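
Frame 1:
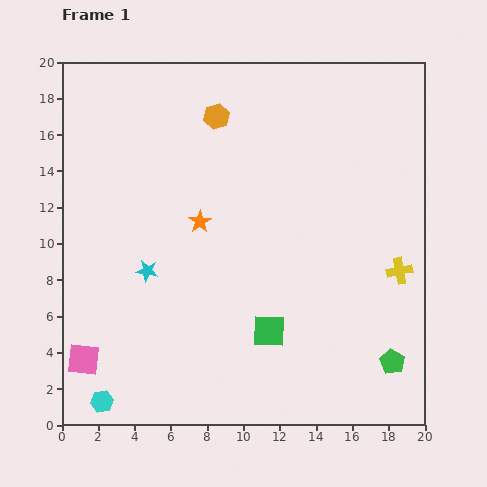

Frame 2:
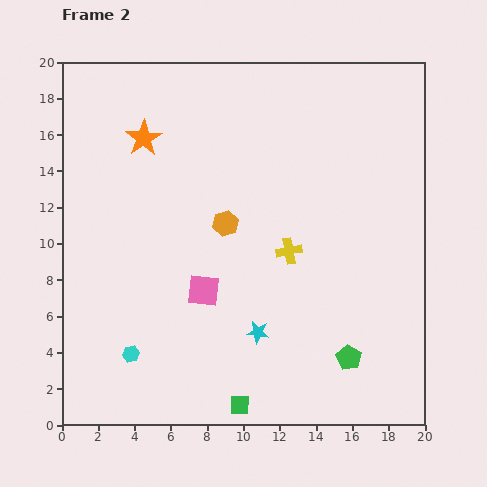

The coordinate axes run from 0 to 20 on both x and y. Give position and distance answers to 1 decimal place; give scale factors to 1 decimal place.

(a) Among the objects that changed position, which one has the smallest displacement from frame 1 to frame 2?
the green pentagon

(moved 2.4)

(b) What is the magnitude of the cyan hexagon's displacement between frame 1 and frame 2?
3.1

The cyan hexagon moved from (2.2, 1.3) to (3.8, 3.9), a distance of √(1.6² + 2.6²) ≈ 3.1.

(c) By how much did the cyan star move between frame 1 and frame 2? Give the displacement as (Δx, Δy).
(6.1, -3.4)

The cyan star was at (4.7, 8.5) in frame 1 and (10.8, 5.1) in frame 2.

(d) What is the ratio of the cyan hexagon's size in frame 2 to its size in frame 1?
0.7×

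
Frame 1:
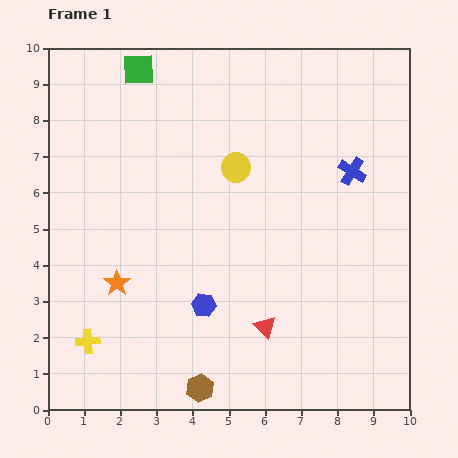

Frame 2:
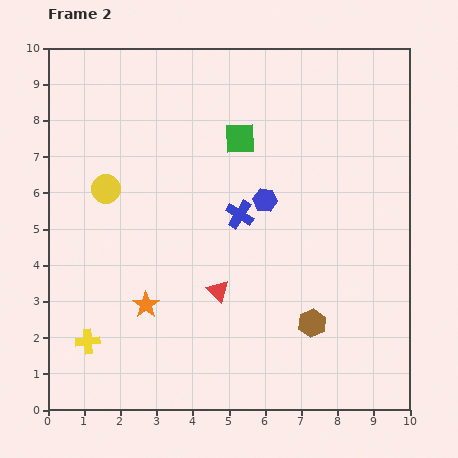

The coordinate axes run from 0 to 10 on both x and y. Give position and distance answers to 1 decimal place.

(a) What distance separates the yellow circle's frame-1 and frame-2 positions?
3.6

The yellow circle moved from (5.2, 6.7) to (1.6, 6.1), a distance of √(3.6² + 0.6²) ≈ 3.6.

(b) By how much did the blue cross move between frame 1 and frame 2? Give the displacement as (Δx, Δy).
(-3.1, -1.2)

The blue cross was at (8.4, 6.6) in frame 1 and (5.3, 5.4) in frame 2.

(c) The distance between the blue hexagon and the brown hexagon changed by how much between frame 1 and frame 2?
+1.3

Distance in frame 1: 2.3. Distance in frame 2: 3.6.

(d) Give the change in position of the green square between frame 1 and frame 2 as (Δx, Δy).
(2.8, -1.9)

The green square was at (2.5, 9.4) in frame 1 and (5.3, 7.5) in frame 2.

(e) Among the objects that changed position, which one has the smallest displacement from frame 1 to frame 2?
the orange star

(moved 1.0)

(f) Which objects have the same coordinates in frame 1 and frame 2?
the yellow cross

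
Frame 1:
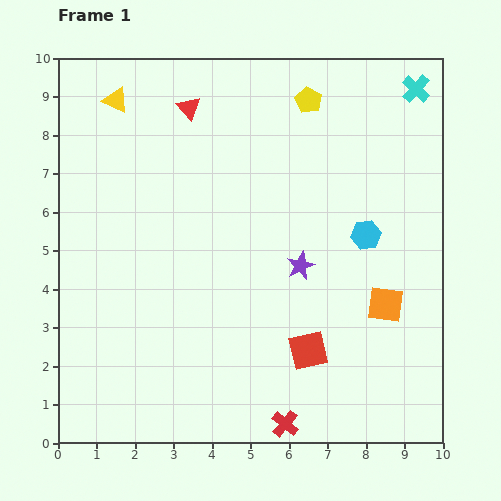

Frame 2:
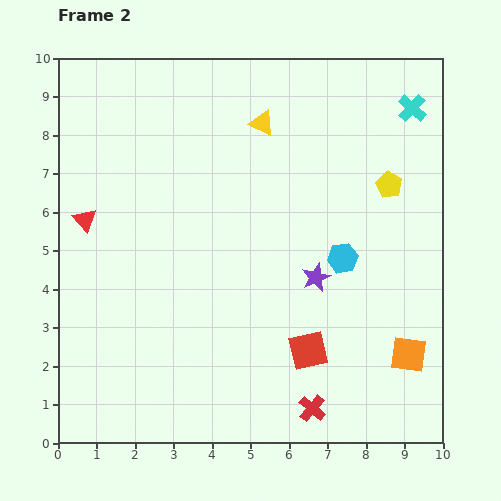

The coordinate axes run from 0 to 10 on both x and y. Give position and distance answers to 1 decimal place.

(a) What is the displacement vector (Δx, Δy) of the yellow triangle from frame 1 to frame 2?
(3.8, -0.6)

The yellow triangle was at (1.5, 8.9) in frame 1 and (5.3, 8.3) in frame 2.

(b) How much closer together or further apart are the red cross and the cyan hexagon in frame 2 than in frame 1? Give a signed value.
-1.3

Distance in frame 1: 5.3. Distance in frame 2: 4.0.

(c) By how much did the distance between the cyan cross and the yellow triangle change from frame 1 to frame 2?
-3.9

Distance in frame 1: 7.8. Distance in frame 2: 3.9.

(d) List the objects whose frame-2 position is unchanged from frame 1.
the red square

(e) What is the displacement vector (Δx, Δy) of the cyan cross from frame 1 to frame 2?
(-0.1, -0.5)

The cyan cross was at (9.3, 9.2) in frame 1 and (9.2, 8.7) in frame 2.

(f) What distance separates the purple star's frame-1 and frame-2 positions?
0.5

The purple star moved from (6.3, 4.6) to (6.7, 4.3), a distance of √(0.4² + 0.3²) ≈ 0.5.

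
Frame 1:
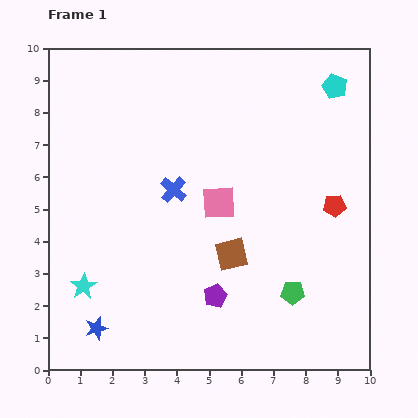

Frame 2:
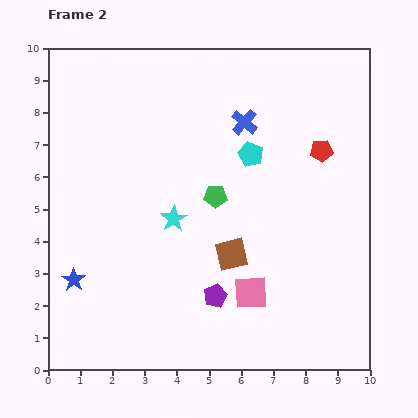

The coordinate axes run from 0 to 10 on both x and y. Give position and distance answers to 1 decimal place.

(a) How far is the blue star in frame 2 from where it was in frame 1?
1.7

The blue star moved from (1.5, 1.3) to (0.8, 2.8), a distance of √(0.7² + 1.5²) ≈ 1.7.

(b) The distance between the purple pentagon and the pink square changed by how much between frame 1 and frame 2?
-1.8

Distance in frame 1: 2.9. Distance in frame 2: 1.1.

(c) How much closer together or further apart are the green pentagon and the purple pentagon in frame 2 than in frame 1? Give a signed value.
+0.7

Distance in frame 1: 2.4. Distance in frame 2: 3.1.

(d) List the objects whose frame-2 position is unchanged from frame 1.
the purple pentagon, the brown square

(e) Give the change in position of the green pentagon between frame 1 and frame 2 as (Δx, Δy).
(-2.4, 3.0)

The green pentagon was at (7.6, 2.4) in frame 1 and (5.2, 5.4) in frame 2.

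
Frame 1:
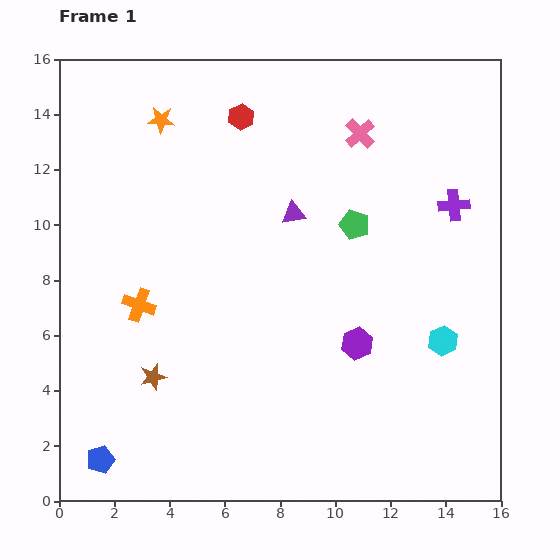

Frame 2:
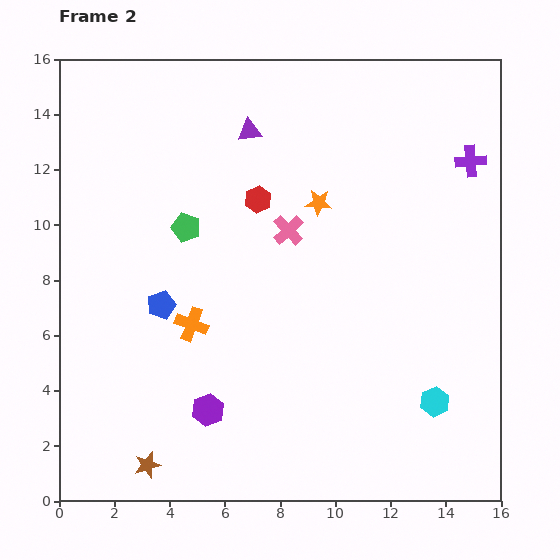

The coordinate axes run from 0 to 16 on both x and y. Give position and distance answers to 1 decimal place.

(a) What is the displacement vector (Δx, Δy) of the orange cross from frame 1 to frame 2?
(1.9, -0.7)

The orange cross was at (2.9, 7.1) in frame 1 and (4.8, 6.4) in frame 2.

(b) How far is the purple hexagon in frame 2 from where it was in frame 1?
5.9

The purple hexagon moved from (10.8, 5.7) to (5.4, 3.3), a distance of √(5.4² + 2.4²) ≈ 5.9.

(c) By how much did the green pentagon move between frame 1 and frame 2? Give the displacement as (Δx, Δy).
(-6.1, -0.1)

The green pentagon was at (10.7, 10.0) in frame 1 and (4.6, 9.9) in frame 2.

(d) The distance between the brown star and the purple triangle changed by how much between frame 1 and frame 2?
+4.9

Distance in frame 1: 7.8. Distance in frame 2: 12.7.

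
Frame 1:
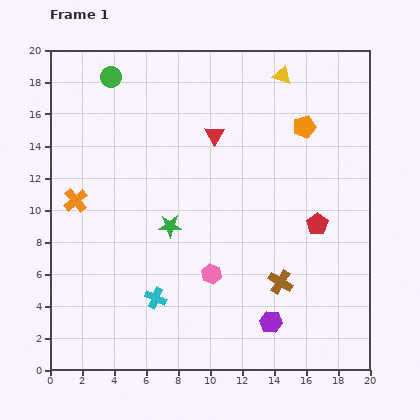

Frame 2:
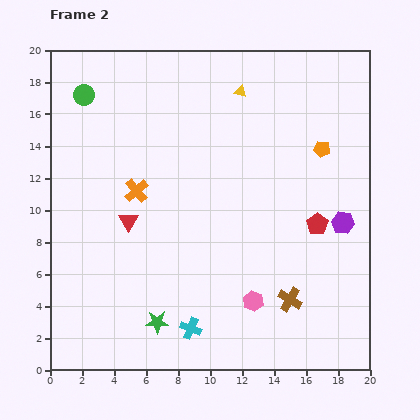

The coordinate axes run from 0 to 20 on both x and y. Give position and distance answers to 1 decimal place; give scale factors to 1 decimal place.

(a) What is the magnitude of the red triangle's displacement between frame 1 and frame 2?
7.6

The red triangle moved from (10.3, 14.7) to (4.9, 9.3), a distance of √(5.4² + 5.4²) ≈ 7.6.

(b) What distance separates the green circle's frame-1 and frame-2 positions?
2.0

The green circle moved from (3.8, 18.3) to (2.1, 17.2), a distance of √(1.7² + 1.1²) ≈ 2.0.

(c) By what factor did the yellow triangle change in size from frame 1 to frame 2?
0.7×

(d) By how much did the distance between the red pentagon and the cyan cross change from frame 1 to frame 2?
-0.9

Distance in frame 1: 11.1. Distance in frame 2: 10.2.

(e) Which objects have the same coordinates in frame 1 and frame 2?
the red pentagon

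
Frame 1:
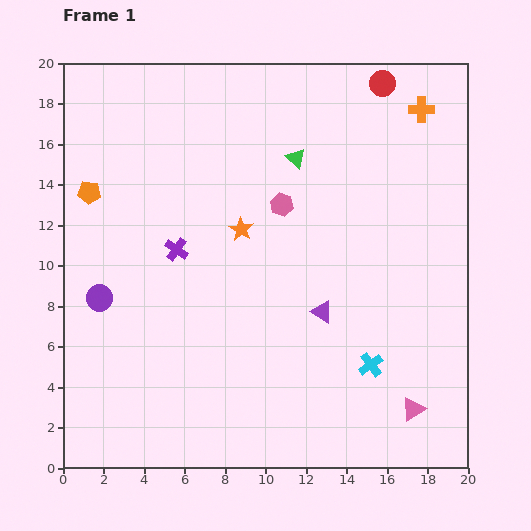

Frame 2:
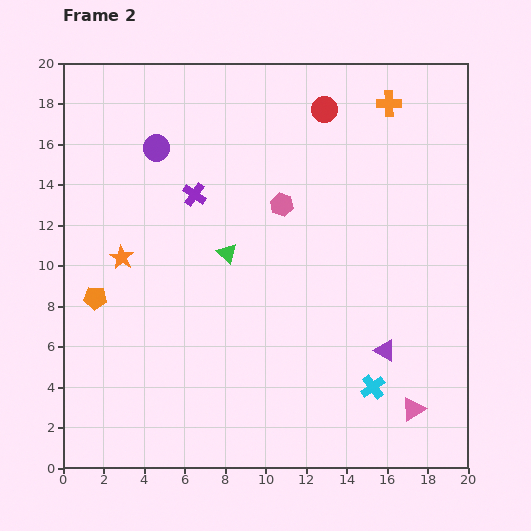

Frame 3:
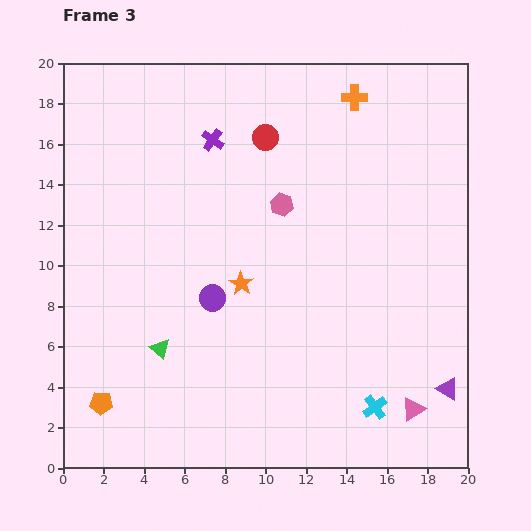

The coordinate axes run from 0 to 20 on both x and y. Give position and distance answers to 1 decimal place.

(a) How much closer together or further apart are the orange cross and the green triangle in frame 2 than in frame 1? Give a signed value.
+4.3

Distance in frame 1: 6.6. Distance in frame 2: 10.9.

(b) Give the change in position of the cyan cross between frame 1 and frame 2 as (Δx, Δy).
(0.1, -1.1)

The cyan cross was at (15.2, 5.1) in frame 1 and (15.3, 4.0) in frame 2.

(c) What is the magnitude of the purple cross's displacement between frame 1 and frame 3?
5.7

The purple cross moved from (5.6, 10.8) to (7.4, 16.2), a distance of √(1.8² + 5.4²) ≈ 5.7.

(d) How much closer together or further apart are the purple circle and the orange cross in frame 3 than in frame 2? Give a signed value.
+0.4

Distance in frame 2: 11.7. Distance in frame 3: 12.1.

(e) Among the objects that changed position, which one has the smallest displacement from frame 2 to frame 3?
the cyan cross

(moved 1.0)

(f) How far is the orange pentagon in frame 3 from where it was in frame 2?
5.2

The orange pentagon moved from (1.6, 8.4) to (1.9, 3.2), a distance of √(0.3² + 5.2²) ≈ 5.2.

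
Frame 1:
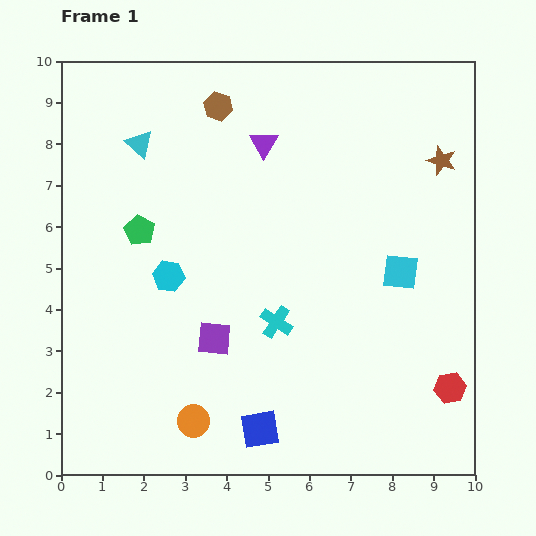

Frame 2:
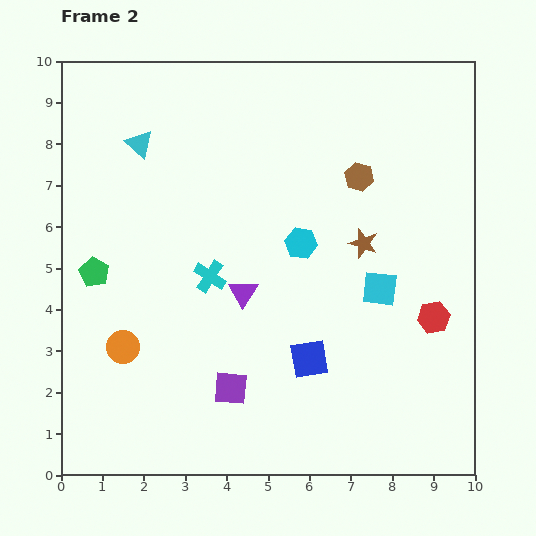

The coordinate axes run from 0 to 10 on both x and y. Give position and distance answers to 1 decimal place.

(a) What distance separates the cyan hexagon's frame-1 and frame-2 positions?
3.3

The cyan hexagon moved from (2.6, 4.8) to (5.8, 5.6), a distance of √(3.2² + 0.8²) ≈ 3.3.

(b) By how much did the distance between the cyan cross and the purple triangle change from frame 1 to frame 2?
-3.4

Distance in frame 1: 4.3. Distance in frame 2: 0.9.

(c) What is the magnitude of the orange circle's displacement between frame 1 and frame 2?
2.5

The orange circle moved from (3.2, 1.3) to (1.5, 3.1), a distance of √(1.7² + 1.8²) ≈ 2.5.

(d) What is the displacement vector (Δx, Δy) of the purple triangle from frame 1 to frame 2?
(-0.5, -3.6)

The purple triangle was at (4.9, 8.0) in frame 1 and (4.4, 4.4) in frame 2.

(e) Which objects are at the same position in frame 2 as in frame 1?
the cyan triangle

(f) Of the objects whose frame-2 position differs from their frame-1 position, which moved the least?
the cyan square

(moved 0.6)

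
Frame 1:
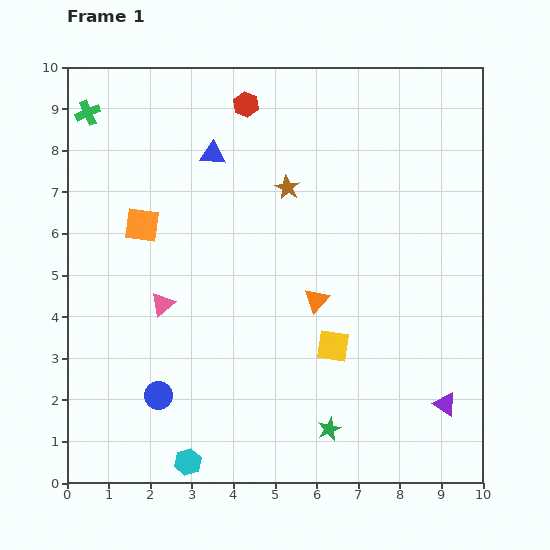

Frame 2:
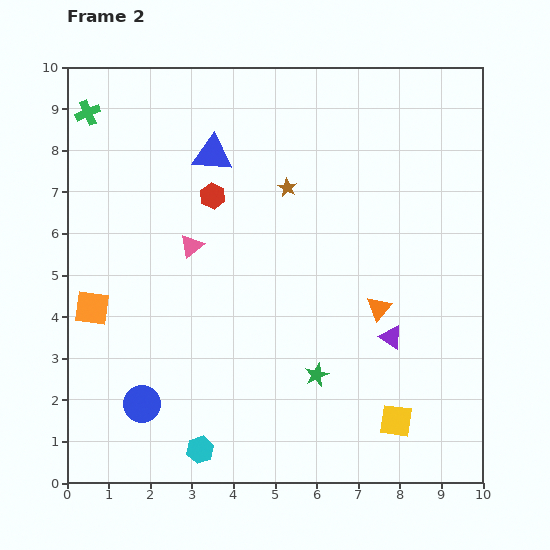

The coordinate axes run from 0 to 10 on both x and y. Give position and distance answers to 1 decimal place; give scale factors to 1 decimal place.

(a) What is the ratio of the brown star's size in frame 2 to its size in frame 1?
0.8×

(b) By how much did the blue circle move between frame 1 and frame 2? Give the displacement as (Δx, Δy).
(-0.4, -0.2)

The blue circle was at (2.2, 2.1) in frame 1 and (1.8, 1.9) in frame 2.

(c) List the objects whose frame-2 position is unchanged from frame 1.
the brown star, the green cross, the blue triangle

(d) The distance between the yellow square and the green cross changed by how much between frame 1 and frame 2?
+2.4

Distance in frame 1: 8.1. Distance in frame 2: 10.5.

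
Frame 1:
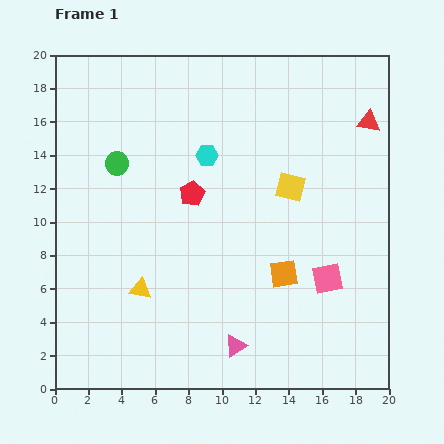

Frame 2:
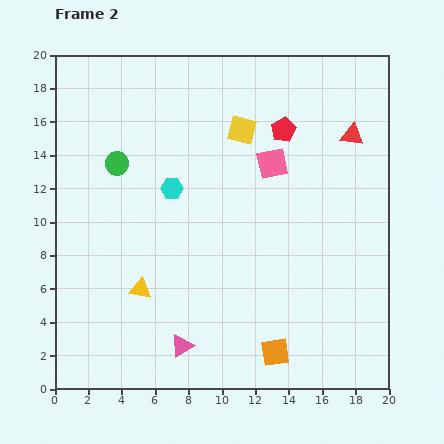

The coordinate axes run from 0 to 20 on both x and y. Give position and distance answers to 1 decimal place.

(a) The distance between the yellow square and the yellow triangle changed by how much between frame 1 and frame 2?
+0.4

Distance in frame 1: 10.9. Distance in frame 2: 11.3.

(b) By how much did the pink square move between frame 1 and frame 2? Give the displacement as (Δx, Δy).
(-3.3, 6.9)

The pink square was at (16.3, 6.6) in frame 1 and (13.0, 13.5) in frame 2.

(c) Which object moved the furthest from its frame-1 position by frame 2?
the pink square

(moved 7.6; next 6.7)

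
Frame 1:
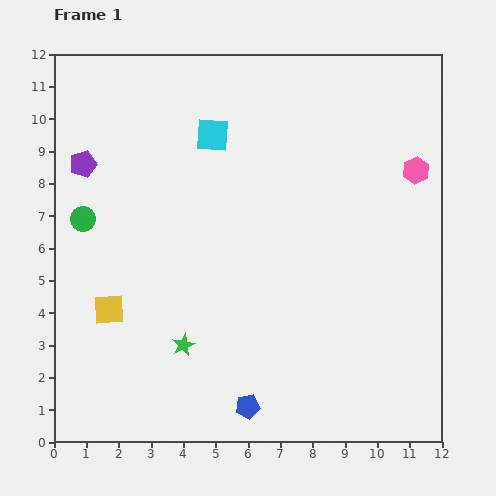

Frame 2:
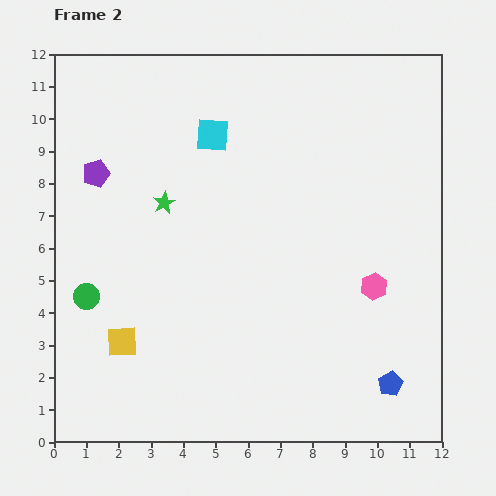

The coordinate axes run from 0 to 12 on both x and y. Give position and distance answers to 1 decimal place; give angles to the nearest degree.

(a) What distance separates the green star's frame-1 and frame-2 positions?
4.4

The green star moved from (4.0, 3.0) to (3.4, 7.4), a distance of √(0.6² + 4.4²) ≈ 4.4.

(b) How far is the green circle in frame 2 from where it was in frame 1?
2.4

The green circle moved from (0.9, 6.9) to (1.0, 4.5), a distance of √(0.1² + 2.4²) ≈ 2.4.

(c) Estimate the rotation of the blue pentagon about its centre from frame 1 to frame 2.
19° counter-clockwise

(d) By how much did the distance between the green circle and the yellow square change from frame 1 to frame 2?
-1.1

Distance in frame 1: 2.9. Distance in frame 2: 1.8.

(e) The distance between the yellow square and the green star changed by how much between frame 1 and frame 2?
+2.0

Distance in frame 1: 2.5. Distance in frame 2: 4.5.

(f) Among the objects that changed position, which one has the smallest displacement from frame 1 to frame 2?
the purple pentagon

(moved 0.5)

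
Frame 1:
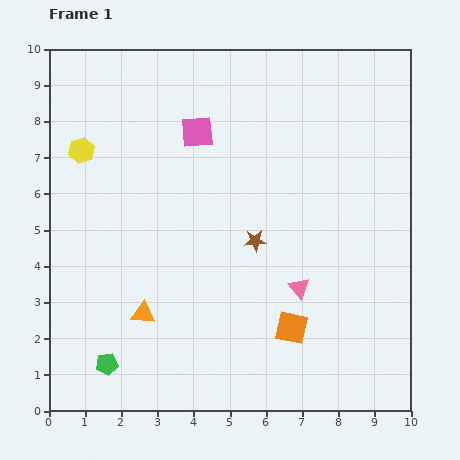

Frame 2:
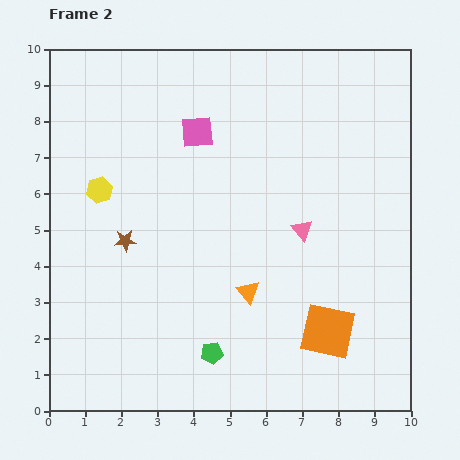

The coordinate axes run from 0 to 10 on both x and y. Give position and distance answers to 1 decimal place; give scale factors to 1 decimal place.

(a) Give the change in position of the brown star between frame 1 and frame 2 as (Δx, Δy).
(-3.6, 0.0)

The brown star was at (5.7, 4.7) in frame 1 and (2.1, 4.7) in frame 2.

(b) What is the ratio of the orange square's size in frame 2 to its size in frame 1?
1.7×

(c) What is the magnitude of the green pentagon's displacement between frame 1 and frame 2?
2.9

The green pentagon moved from (1.6, 1.3) to (4.5, 1.6), a distance of √(2.9² + 0.3²) ≈ 2.9.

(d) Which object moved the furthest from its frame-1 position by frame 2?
the brown star

(moved 3.6; next 3.0)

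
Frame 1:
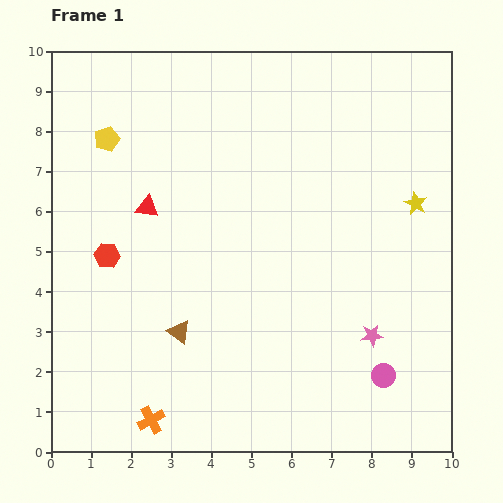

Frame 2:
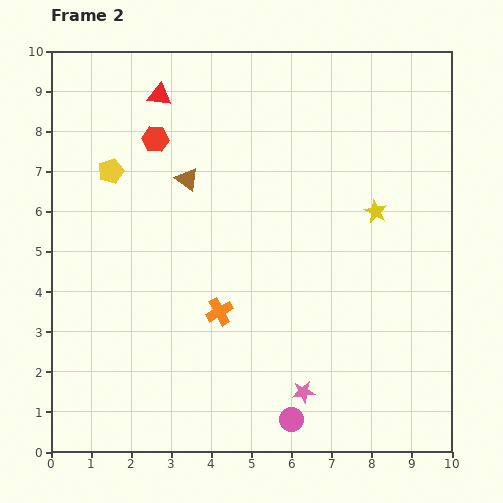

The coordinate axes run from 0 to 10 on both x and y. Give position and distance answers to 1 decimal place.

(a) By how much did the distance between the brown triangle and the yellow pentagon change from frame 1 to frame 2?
-3.2

Distance in frame 1: 5.1. Distance in frame 2: 1.9.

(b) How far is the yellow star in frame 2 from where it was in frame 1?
1.0

The yellow star moved from (9.1, 6.2) to (8.1, 6.0), a distance of √(1.0² + 0.2²) ≈ 1.0.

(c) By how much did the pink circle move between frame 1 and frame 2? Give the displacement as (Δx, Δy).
(-2.3, -1.1)

The pink circle was at (8.3, 1.9) in frame 1 and (6.0, 0.8) in frame 2.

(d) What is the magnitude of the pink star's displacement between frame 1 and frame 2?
2.2

The pink star moved from (8.0, 2.9) to (6.3, 1.5), a distance of √(1.7² + 1.4²) ≈ 2.2.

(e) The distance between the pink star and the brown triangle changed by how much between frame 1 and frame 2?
+1.2

Distance in frame 1: 4.8. Distance in frame 2: 6.0.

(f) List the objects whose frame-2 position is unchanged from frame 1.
none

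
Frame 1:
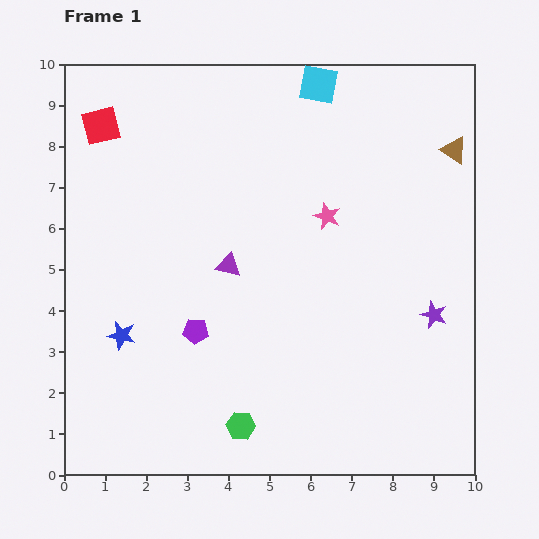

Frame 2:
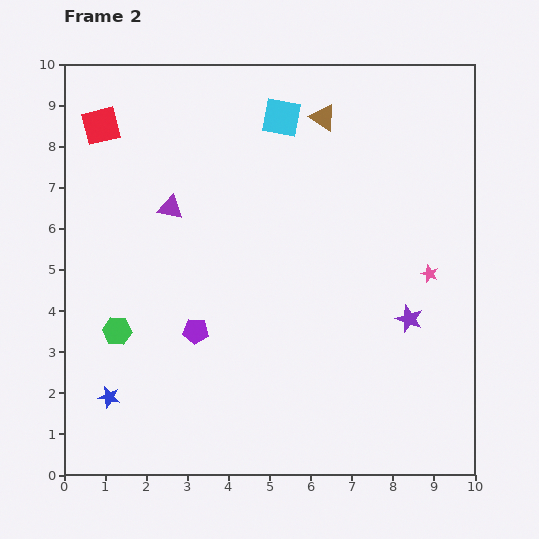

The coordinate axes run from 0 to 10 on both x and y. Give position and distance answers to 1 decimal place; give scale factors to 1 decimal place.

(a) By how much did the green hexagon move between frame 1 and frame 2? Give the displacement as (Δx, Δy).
(-3.0, 2.3)

The green hexagon was at (4.3, 1.2) in frame 1 and (1.3, 3.5) in frame 2.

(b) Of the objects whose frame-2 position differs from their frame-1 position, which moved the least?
the purple star

(moved 0.6)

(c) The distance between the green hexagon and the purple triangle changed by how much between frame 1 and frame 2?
-0.6

Distance in frame 1: 3.9. Distance in frame 2: 3.3.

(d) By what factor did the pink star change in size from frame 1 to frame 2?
0.6×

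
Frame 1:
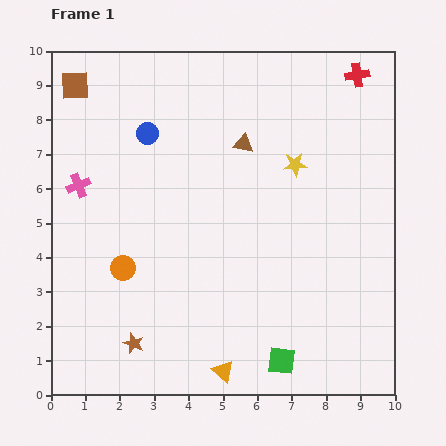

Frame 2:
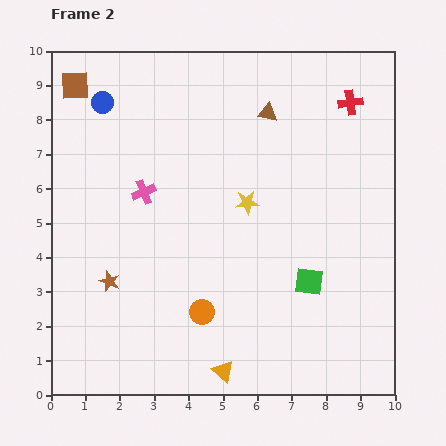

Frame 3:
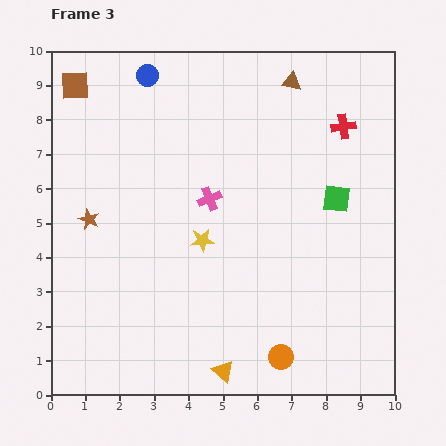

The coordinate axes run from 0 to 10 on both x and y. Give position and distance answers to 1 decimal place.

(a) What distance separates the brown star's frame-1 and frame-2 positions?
1.9

The brown star moved from (2.4, 1.5) to (1.7, 3.3), a distance of √(0.7² + 1.8²) ≈ 1.9.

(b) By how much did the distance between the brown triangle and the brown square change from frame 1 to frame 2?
+0.5

Distance in frame 1: 5.2. Distance in frame 2: 5.7.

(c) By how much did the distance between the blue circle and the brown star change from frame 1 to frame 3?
-1.6

Distance in frame 1: 6.1. Distance in frame 3: 4.5.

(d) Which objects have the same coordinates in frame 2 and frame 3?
the brown square, the orange triangle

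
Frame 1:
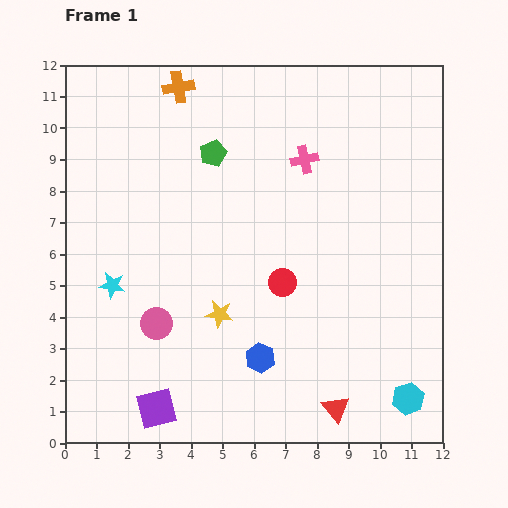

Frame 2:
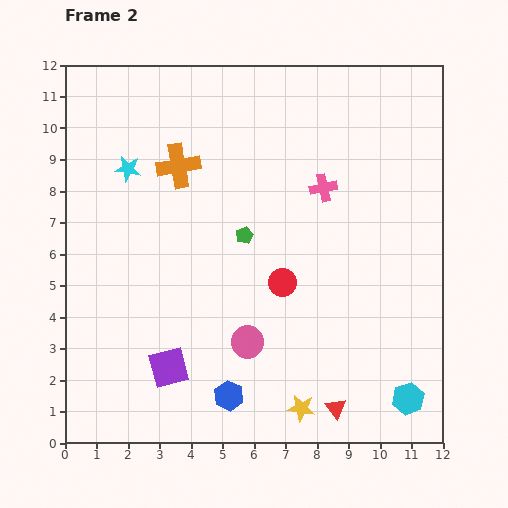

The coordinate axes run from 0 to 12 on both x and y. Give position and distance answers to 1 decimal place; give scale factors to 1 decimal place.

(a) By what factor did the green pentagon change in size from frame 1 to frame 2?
0.6×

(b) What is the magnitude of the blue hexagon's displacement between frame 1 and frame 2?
1.6

The blue hexagon moved from (6.2, 2.7) to (5.2, 1.5), a distance of √(1.0² + 1.2²) ≈ 1.6.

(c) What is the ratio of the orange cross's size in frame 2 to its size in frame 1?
1.4×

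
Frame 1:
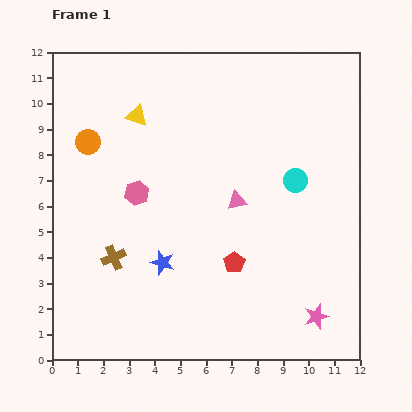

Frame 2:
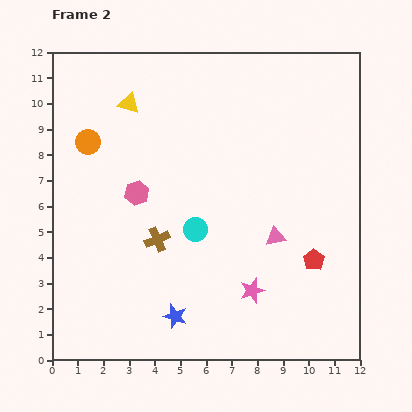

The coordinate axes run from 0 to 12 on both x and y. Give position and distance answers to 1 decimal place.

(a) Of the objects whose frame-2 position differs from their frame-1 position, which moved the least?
the yellow triangle

(moved 0.6)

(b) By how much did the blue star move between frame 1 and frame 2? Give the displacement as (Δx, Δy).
(0.5, -2.1)

The blue star was at (4.3, 3.8) in frame 1 and (4.8, 1.7) in frame 2.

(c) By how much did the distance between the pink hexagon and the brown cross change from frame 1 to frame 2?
-0.7

Distance in frame 1: 2.7. Distance in frame 2: 2.0.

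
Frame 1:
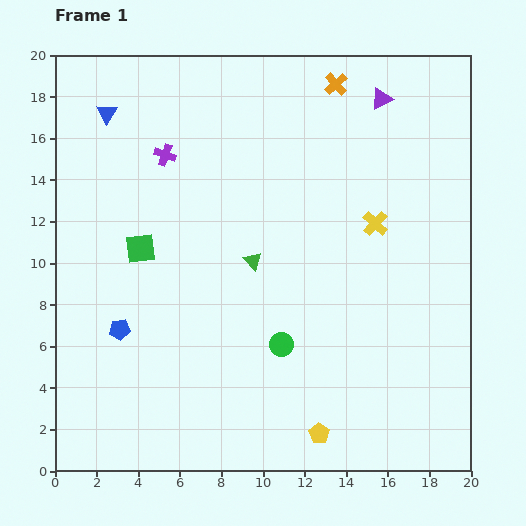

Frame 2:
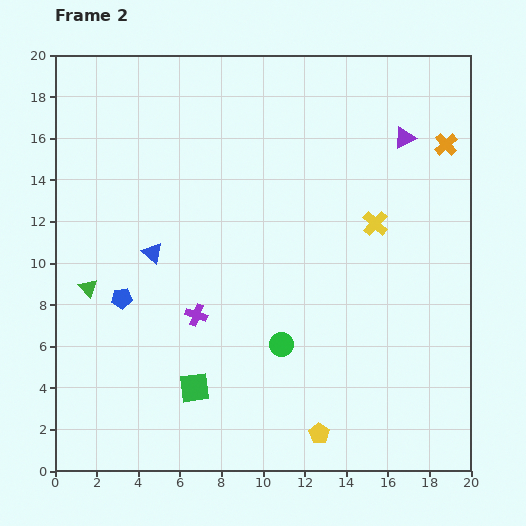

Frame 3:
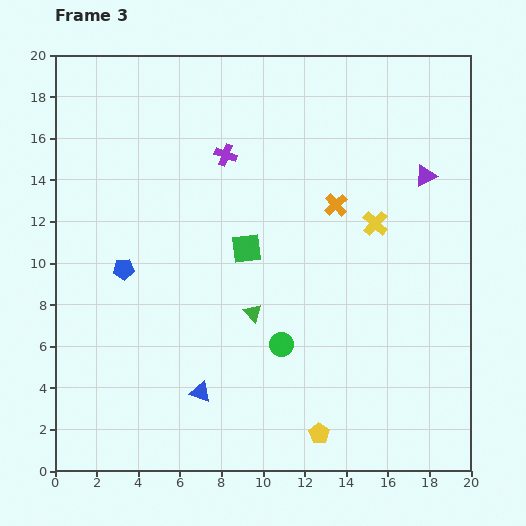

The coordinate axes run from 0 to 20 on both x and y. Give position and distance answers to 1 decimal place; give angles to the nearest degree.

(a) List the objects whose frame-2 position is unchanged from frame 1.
the green circle, the yellow pentagon, the yellow cross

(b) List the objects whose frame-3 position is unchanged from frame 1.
the green circle, the yellow pentagon, the yellow cross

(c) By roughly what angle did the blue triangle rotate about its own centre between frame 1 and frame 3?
43° counter-clockwise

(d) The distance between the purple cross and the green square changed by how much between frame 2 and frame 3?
+1.1

Distance in frame 2: 3.5. Distance in frame 3: 4.6.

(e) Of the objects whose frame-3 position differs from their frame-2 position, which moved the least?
the blue pentagon

(moved 1.4)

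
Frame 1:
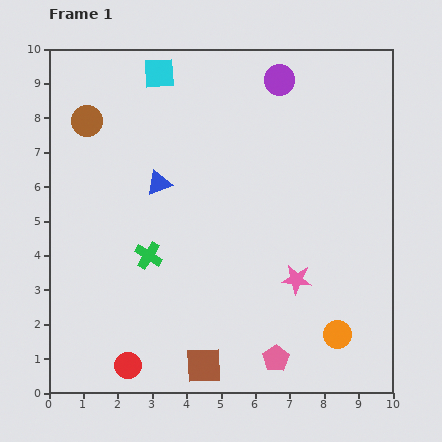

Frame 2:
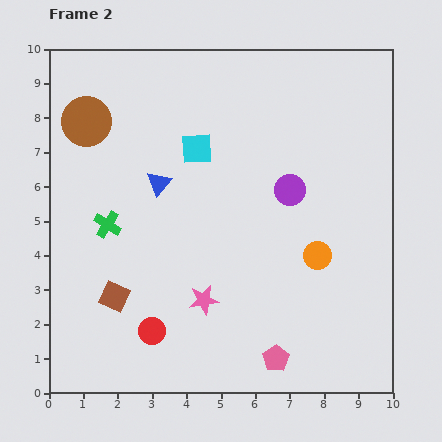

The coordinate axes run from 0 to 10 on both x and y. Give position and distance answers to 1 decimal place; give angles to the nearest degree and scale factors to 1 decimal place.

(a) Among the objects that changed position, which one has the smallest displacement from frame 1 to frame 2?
the red circle

(moved 1.2)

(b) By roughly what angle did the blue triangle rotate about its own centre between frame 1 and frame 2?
29° counter-clockwise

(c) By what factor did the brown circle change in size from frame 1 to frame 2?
1.6×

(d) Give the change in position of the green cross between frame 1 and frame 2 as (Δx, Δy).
(-1.2, 0.9)

The green cross was at (2.9, 4.0) in frame 1 and (1.7, 4.9) in frame 2.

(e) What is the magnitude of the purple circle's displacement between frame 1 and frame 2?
3.2

The purple circle moved from (6.7, 9.1) to (7.0, 5.9), a distance of √(0.3² + 3.2²) ≈ 3.2.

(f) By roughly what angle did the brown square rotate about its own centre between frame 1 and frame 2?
26° clockwise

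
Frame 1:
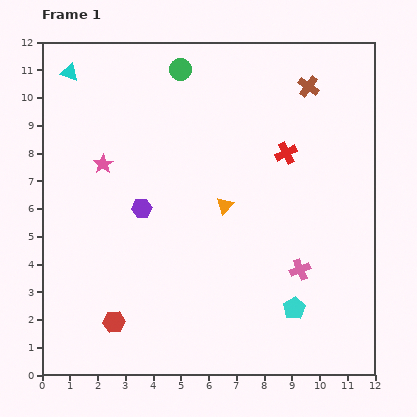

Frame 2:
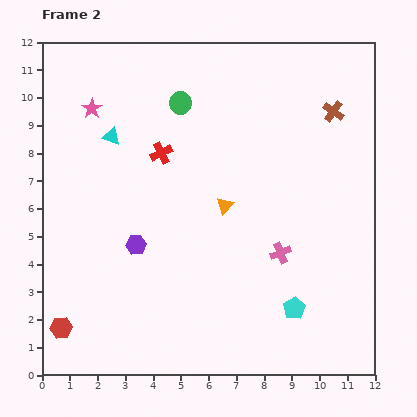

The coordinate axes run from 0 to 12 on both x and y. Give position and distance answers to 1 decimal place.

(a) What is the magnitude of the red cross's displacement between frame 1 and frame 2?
4.5

The red cross moved from (8.8, 8.0) to (4.3, 8.0), a distance of √(4.5² + 0.0²) ≈ 4.5.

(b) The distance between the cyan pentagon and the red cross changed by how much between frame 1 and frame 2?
+1.8

Distance in frame 1: 5.6. Distance in frame 2: 7.4.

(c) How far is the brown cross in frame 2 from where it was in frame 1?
1.3

The brown cross moved from (9.6, 10.4) to (10.5, 9.5), a distance of √(0.9² + 0.9²) ≈ 1.3.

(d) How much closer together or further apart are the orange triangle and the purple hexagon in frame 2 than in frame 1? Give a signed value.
+0.5

Distance in frame 1: 3.0. Distance in frame 2: 3.5.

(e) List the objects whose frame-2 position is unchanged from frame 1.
the cyan pentagon, the orange triangle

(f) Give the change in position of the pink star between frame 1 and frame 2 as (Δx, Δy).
(-0.4, 2.0)

The pink star was at (2.2, 7.6) in frame 1 and (1.8, 9.6) in frame 2.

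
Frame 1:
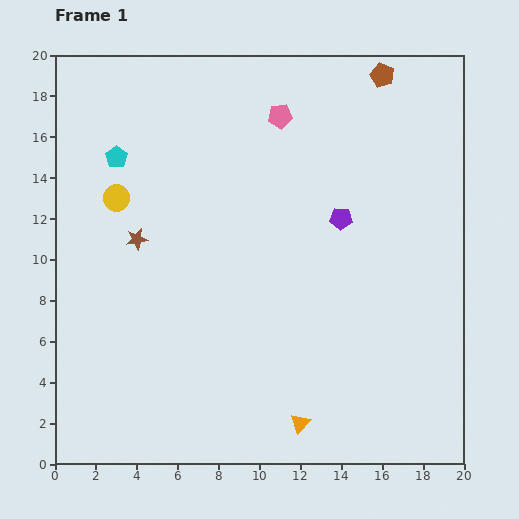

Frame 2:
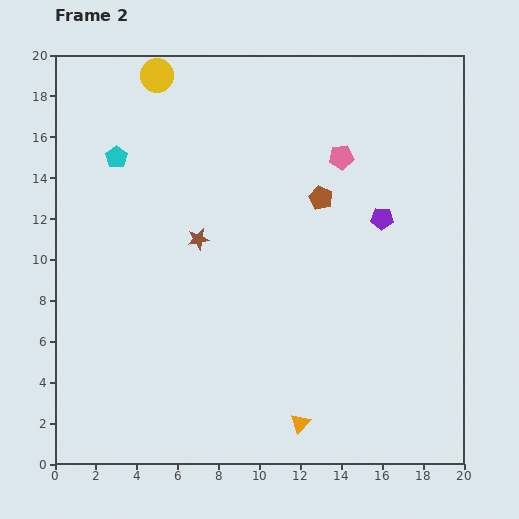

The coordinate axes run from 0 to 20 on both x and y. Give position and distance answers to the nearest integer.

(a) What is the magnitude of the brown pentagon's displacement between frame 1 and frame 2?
7

The brown pentagon moved from (16, 19) to (13, 13), a distance of √(3² + 6²) ≈ 7.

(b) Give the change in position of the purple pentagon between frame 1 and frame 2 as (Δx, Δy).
(2, 0)

The purple pentagon was at (14, 12) in frame 1 and (16, 12) in frame 2.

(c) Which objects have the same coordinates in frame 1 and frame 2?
the orange triangle, the cyan pentagon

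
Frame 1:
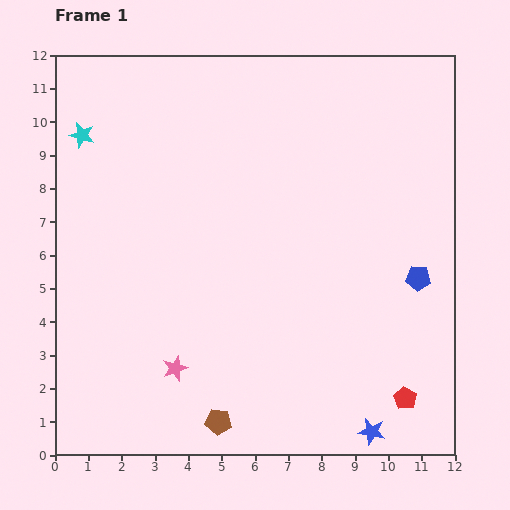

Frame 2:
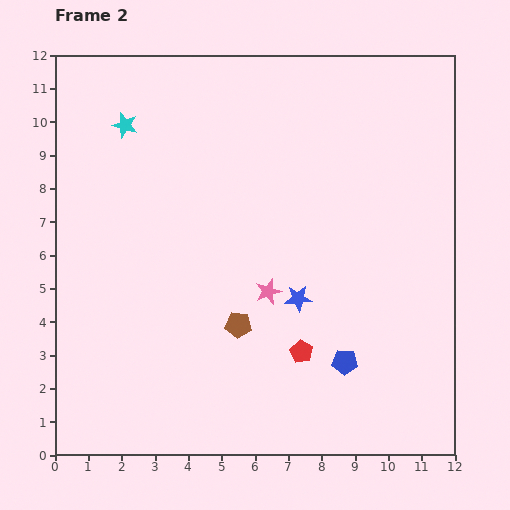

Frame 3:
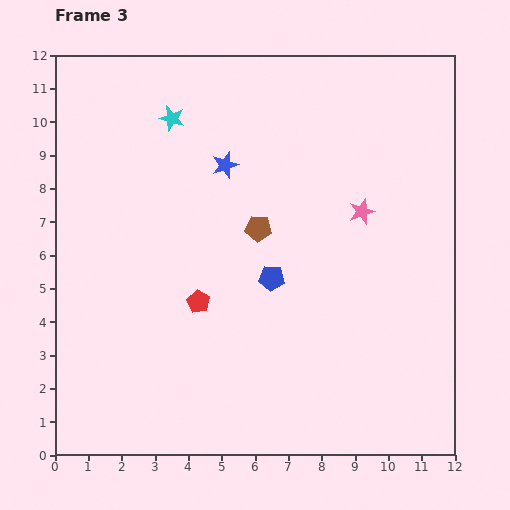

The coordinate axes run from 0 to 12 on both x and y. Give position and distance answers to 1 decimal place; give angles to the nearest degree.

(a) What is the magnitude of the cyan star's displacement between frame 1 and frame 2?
1.3

The cyan star moved from (0.8, 9.6) to (2.1, 9.9), a distance of √(1.3² + 0.3²) ≈ 1.3.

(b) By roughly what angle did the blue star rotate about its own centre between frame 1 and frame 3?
31° counter-clockwise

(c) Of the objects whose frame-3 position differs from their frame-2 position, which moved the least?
the cyan star

(moved 1.4)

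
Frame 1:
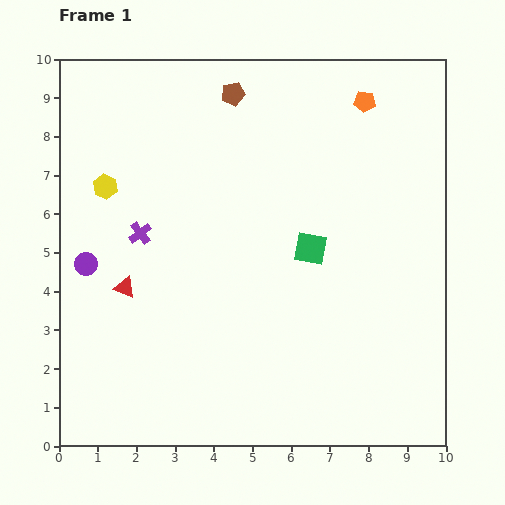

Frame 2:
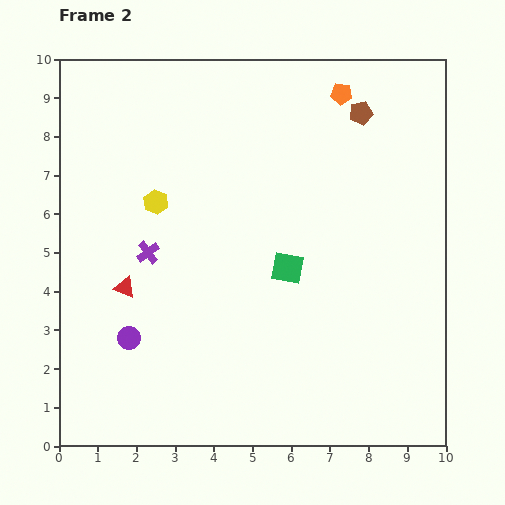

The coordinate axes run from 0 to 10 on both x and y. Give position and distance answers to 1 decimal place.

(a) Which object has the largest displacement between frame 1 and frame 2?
the brown pentagon

(moved 3.3; next 2.2)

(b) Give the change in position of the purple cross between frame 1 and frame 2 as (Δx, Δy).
(0.2, -0.5)

The purple cross was at (2.1, 5.5) in frame 1 and (2.3, 5.0) in frame 2.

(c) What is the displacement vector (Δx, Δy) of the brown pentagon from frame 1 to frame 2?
(3.3, -0.5)

The brown pentagon was at (4.5, 9.1) in frame 1 and (7.8, 8.6) in frame 2.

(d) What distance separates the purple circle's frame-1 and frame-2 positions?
2.2

The purple circle moved from (0.7, 4.7) to (1.8, 2.8), a distance of √(1.1² + 1.9²) ≈ 2.2.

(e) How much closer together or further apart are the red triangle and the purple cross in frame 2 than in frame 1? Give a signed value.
-0.4

Distance in frame 1: 1.5. Distance in frame 2: 1.1.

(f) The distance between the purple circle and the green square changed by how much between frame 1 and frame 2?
-1.3

Distance in frame 1: 5.8. Distance in frame 2: 4.5.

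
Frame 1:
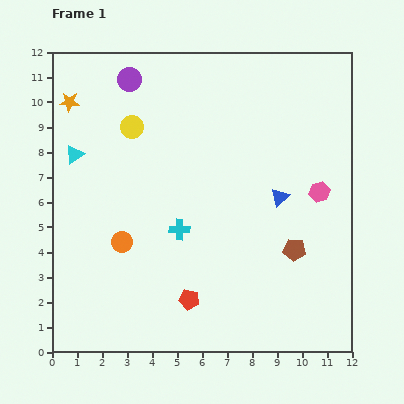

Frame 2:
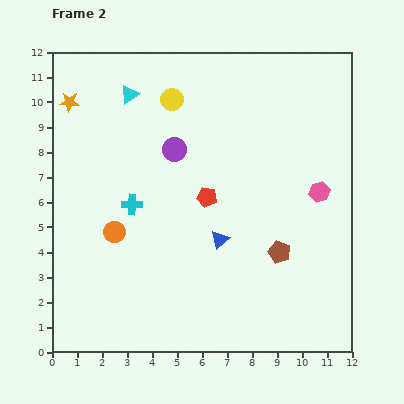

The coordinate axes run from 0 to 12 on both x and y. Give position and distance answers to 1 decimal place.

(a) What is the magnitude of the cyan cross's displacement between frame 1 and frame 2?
2.1

The cyan cross moved from (5.1, 4.9) to (3.2, 5.9), a distance of √(1.9² + 1.0²) ≈ 2.1.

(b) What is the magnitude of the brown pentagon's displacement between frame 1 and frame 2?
0.6

The brown pentagon moved from (9.7, 4.1) to (9.1, 4.0), a distance of √(0.6² + 0.1²) ≈ 0.6.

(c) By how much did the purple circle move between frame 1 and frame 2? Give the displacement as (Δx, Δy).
(1.8, -2.8)

The purple circle was at (3.1, 10.9) in frame 1 and (4.9, 8.1) in frame 2.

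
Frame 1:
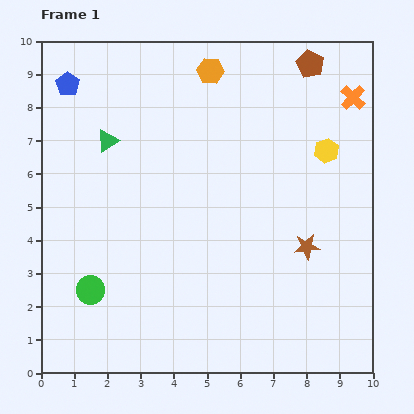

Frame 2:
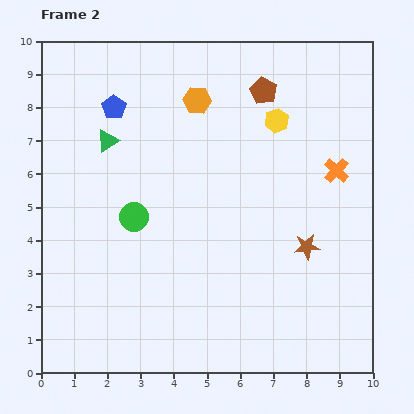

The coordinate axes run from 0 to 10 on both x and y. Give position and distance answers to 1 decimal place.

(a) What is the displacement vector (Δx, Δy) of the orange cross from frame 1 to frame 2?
(-0.5, -2.2)

The orange cross was at (9.4, 8.3) in frame 1 and (8.9, 6.1) in frame 2.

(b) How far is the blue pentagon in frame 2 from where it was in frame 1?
1.6

The blue pentagon moved from (0.8, 8.7) to (2.2, 8.0), a distance of √(1.4² + 0.7²) ≈ 1.6.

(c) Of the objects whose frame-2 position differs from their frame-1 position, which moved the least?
the orange hexagon

(moved 1.0)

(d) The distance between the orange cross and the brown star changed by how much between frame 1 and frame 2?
-2.2

Distance in frame 1: 4.7. Distance in frame 2: 2.5.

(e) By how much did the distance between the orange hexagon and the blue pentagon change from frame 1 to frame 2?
-1.8

Distance in frame 1: 4.3. Distance in frame 2: 2.5.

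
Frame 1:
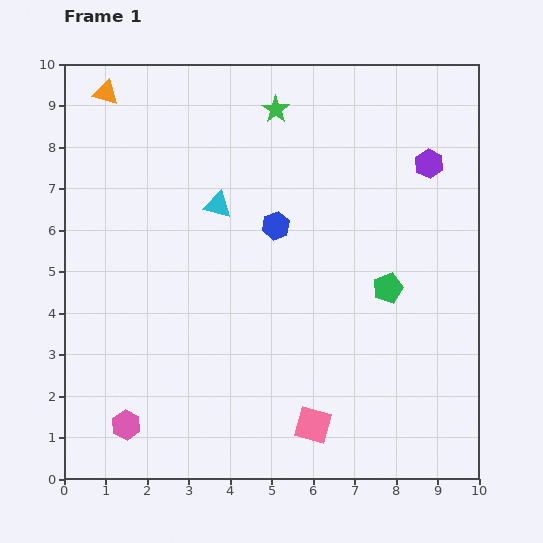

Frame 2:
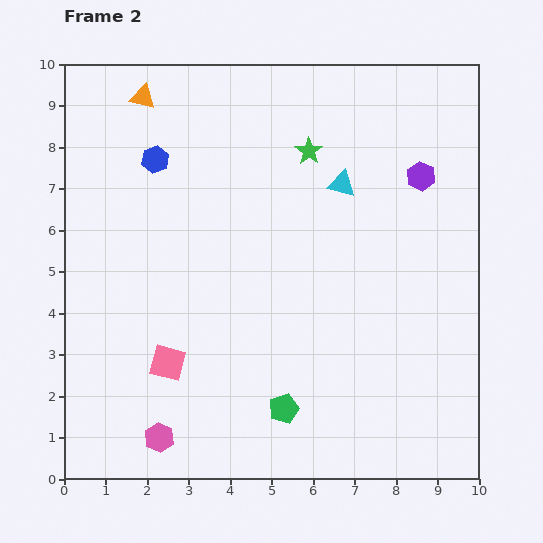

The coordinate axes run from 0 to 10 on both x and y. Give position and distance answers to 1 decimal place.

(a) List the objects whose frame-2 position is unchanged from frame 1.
none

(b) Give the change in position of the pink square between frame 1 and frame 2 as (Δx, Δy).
(-3.5, 1.5)

The pink square was at (6.0, 1.3) in frame 1 and (2.5, 2.8) in frame 2.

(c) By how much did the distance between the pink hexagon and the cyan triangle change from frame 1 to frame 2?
+1.8

Distance in frame 1: 5.7. Distance in frame 2: 7.5.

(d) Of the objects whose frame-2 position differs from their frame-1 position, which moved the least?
the purple hexagon

(moved 0.4)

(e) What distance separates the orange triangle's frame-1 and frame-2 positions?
0.9

The orange triangle moved from (1.0, 9.3) to (1.9, 9.2), a distance of √(0.9² + 0.1²) ≈ 0.9.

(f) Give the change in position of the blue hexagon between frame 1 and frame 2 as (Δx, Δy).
(-2.9, 1.6)

The blue hexagon was at (5.1, 6.1) in frame 1 and (2.2, 7.7) in frame 2.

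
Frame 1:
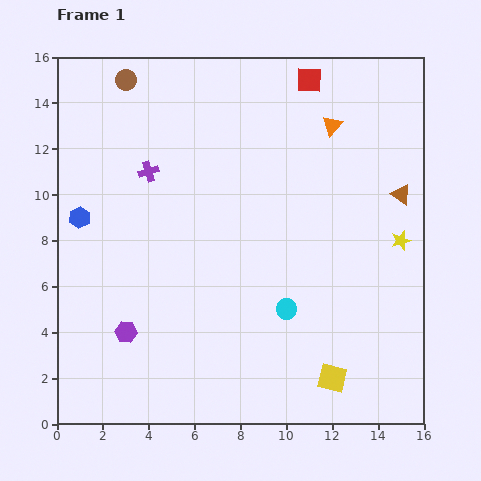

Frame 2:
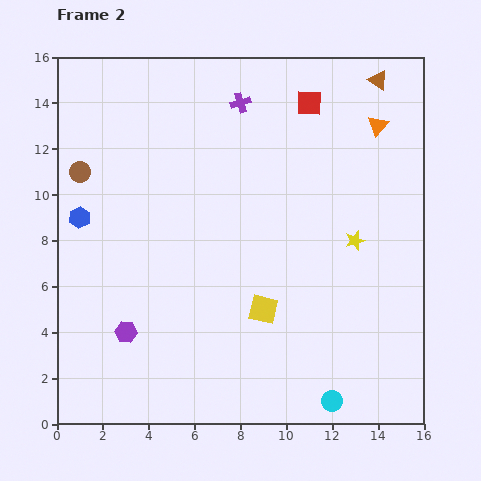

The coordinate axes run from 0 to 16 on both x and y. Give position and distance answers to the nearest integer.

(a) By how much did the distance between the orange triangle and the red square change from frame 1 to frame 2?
+1

Distance in frame 1: 2. Distance in frame 2: 3.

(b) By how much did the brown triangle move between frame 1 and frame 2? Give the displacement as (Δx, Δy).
(-1, 5)

The brown triangle was at (15, 10) in frame 1 and (14, 15) in frame 2.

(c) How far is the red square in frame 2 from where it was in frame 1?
1

The red square moved from (11, 15) to (11, 14), a distance of √(0² + 1²) ≈ 1.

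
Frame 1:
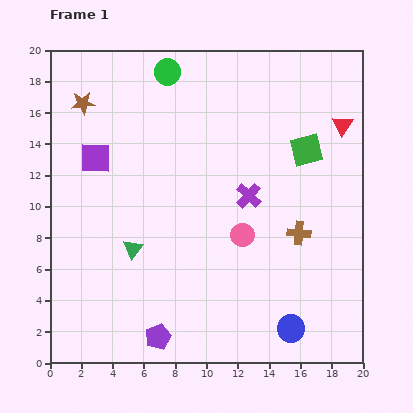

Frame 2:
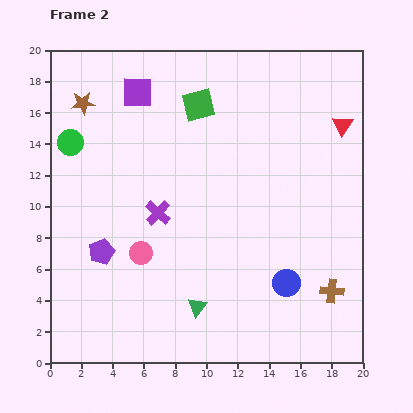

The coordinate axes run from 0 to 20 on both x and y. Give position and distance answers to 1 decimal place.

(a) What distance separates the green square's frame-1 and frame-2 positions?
7.5

The green square moved from (16.4, 13.6) to (9.5, 16.5), a distance of √(6.9² + 2.9²) ≈ 7.5.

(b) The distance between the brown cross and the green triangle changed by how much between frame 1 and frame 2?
-1.9

Distance in frame 1: 10.6. Distance in frame 2: 8.7.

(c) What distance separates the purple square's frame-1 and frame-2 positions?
5.0

The purple square moved from (2.9, 13.1) to (5.6, 17.3), a distance of √(2.7² + 4.2²) ≈ 5.0.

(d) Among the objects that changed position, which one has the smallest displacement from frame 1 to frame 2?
the blue circle

(moved 2.9)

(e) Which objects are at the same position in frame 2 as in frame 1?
the red triangle, the brown star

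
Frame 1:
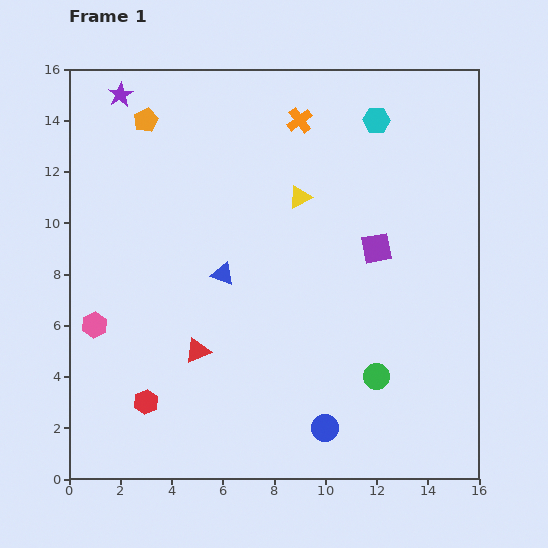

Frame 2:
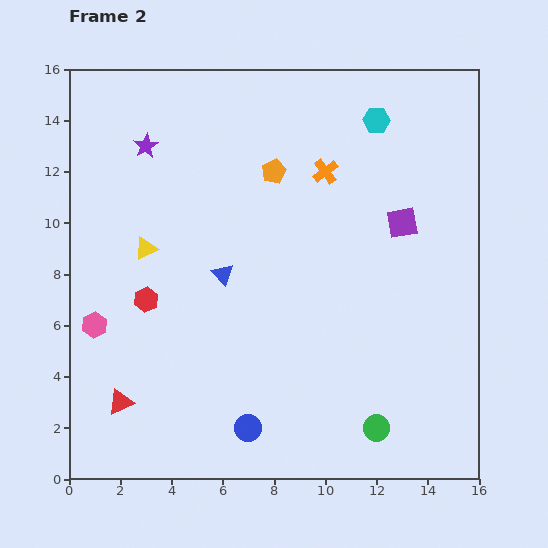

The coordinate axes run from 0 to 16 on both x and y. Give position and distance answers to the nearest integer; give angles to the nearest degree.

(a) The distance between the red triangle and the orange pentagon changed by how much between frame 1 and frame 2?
+2

Distance in frame 1: 9. Distance in frame 2: 11.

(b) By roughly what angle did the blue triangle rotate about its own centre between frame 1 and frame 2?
28° clockwise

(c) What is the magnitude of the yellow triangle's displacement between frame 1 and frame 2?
6

The yellow triangle moved from (9, 11) to (3, 9), a distance of √(6² + 2²) ≈ 6.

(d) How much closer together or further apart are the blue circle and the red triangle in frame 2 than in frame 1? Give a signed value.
-1

Distance in frame 1: 6. Distance in frame 2: 5.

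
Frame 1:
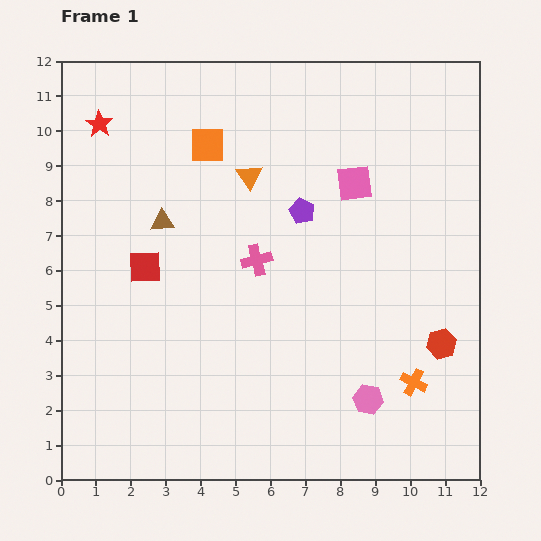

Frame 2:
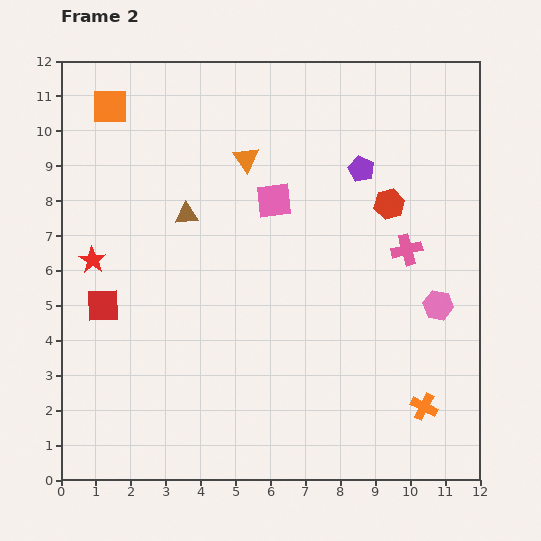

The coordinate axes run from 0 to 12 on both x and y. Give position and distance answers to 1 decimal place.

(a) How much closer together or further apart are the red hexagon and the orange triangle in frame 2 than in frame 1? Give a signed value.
-3.0

Distance in frame 1: 7.3. Distance in frame 2: 4.3.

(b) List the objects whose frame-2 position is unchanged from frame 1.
none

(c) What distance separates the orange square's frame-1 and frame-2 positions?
3.0

The orange square moved from (4.2, 9.6) to (1.4, 10.7), a distance of √(2.8² + 1.1²) ≈ 3.0.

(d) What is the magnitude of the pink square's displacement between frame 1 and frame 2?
2.4

The pink square moved from (8.4, 8.5) to (6.1, 8.0), a distance of √(2.3² + 0.5²) ≈ 2.4.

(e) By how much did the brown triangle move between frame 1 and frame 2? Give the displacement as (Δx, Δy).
(0.7, 0.2)

The brown triangle was at (2.9, 7.4) in frame 1 and (3.6, 7.6) in frame 2.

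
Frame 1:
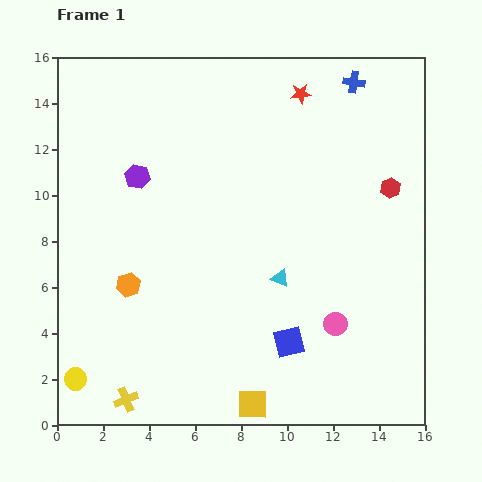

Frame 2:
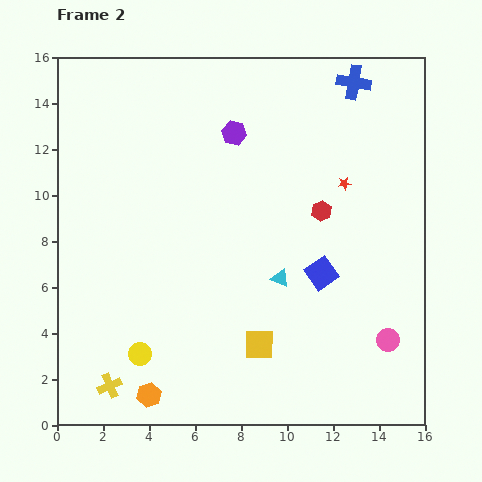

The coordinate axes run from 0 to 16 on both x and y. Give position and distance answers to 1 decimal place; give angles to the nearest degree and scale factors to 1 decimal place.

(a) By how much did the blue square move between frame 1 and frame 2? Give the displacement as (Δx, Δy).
(1.4, 3.0)

The blue square was at (10.1, 3.6) in frame 1 and (11.5, 6.6) in frame 2.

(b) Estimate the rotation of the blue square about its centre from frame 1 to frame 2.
21° counter-clockwise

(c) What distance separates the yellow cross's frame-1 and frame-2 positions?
0.9

The yellow cross moved from (3.0, 1.1) to (2.3, 1.7), a distance of √(0.7² + 0.6²) ≈ 0.9.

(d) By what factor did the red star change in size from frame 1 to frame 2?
0.6×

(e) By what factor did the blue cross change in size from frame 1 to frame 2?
1.6×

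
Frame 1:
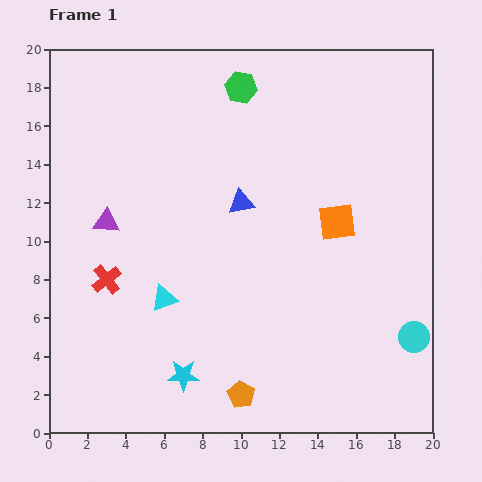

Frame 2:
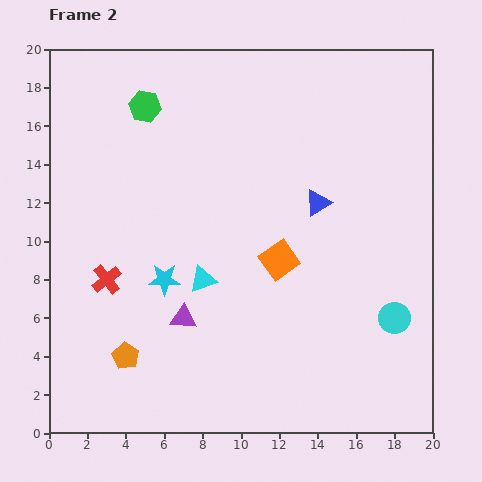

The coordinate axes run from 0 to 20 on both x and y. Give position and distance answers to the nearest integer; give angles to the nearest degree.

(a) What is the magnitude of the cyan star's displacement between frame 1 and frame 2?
5

The cyan star moved from (7, 3) to (6, 8), a distance of √(1² + 5²) ≈ 5.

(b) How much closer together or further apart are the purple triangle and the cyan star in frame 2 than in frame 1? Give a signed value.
-7

Distance in frame 1: 9. Distance in frame 2: 2.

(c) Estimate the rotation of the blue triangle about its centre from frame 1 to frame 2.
21° counter-clockwise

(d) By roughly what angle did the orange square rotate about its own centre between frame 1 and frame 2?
28° counter-clockwise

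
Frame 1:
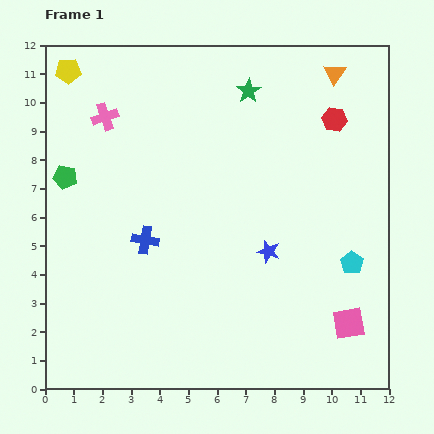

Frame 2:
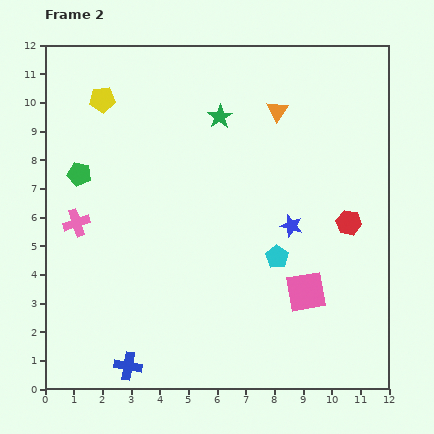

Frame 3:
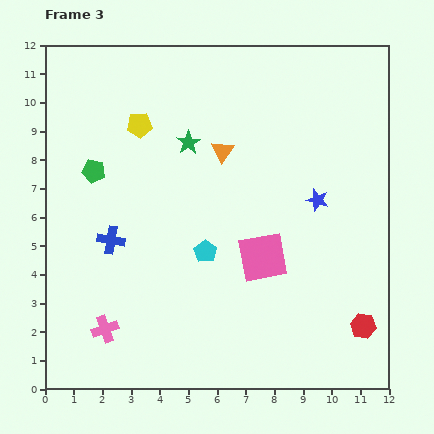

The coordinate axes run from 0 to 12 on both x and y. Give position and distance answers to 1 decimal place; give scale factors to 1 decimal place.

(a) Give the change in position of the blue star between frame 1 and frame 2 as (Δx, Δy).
(0.8, 0.9)

The blue star was at (7.8, 4.8) in frame 1 and (8.6, 5.7) in frame 2.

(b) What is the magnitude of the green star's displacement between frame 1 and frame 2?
1.3

The green star moved from (7.1, 10.4) to (6.1, 9.5), a distance of √(1.0² + 0.9²) ≈ 1.3.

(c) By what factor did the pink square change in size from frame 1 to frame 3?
1.5×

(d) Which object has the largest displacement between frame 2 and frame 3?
the blue cross

(moved 4.4; next 3.8)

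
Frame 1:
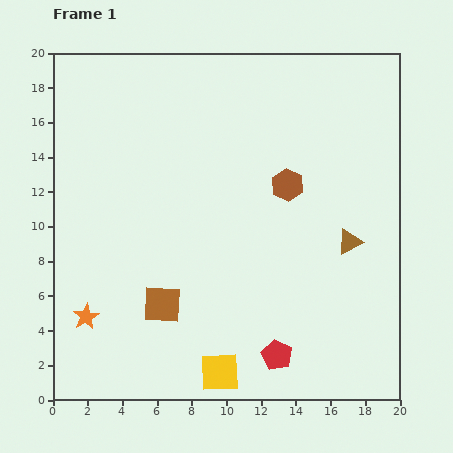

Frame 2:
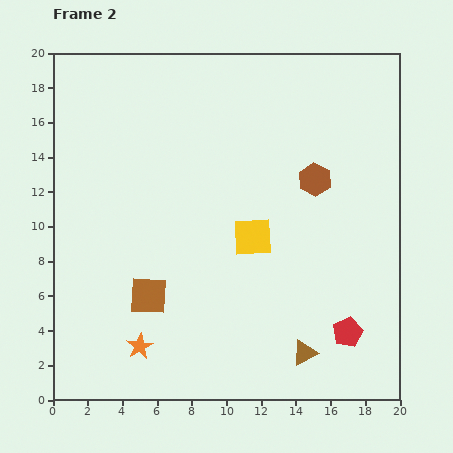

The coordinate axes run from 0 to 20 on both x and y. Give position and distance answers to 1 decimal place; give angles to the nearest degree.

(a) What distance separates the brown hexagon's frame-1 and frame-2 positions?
1.6

The brown hexagon moved from (13.5, 12.4) to (15.1, 12.7), a distance of √(1.6² + 0.3²) ≈ 1.6.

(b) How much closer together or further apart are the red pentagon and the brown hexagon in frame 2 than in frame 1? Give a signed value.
-0.8

Distance in frame 1: 9.8. Distance in frame 2: 9.0.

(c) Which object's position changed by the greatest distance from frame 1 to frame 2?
the yellow square

(moved 8.0; next 6.9)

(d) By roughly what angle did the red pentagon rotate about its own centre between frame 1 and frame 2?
20° clockwise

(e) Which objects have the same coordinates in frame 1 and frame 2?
none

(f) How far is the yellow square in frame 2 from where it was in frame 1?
8.0

The yellow square moved from (9.6, 1.6) to (11.5, 9.4), a distance of √(1.9² + 7.8²) ≈ 8.0.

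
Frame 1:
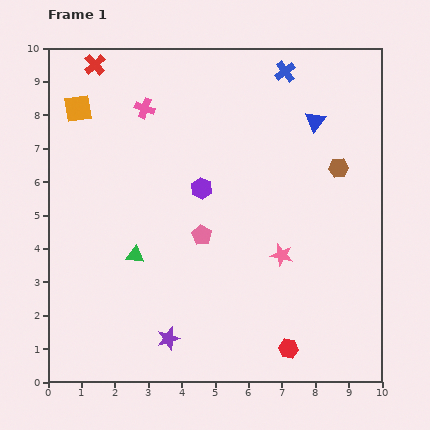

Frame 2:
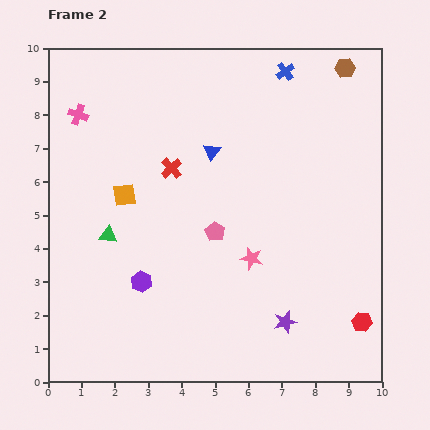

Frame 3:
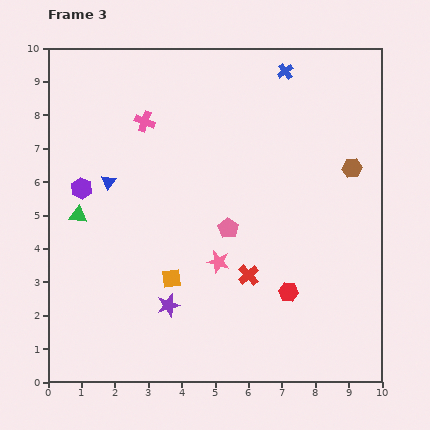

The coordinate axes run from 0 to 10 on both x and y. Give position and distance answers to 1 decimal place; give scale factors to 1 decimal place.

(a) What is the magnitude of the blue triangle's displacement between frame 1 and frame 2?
3.2

The blue triangle moved from (8.0, 7.8) to (4.9, 6.9), a distance of √(3.1² + 0.9²) ≈ 3.2.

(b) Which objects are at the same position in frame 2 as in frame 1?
the blue cross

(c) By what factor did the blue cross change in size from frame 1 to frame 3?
0.8×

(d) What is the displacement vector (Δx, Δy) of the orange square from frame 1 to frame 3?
(2.8, -5.1)

The orange square was at (0.9, 8.2) in frame 1 and (3.7, 3.1) in frame 3.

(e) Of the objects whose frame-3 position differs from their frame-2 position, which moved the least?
the pink pentagon

(moved 0.4)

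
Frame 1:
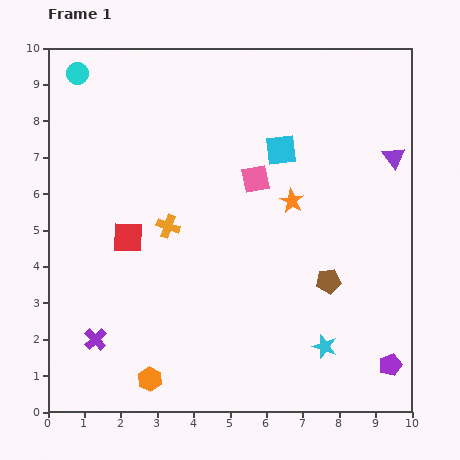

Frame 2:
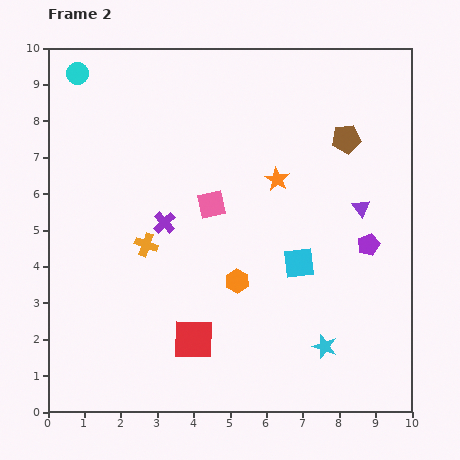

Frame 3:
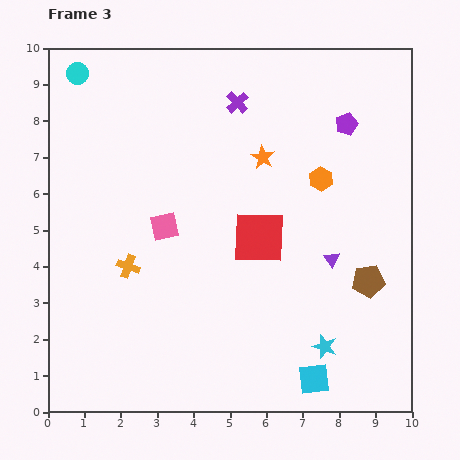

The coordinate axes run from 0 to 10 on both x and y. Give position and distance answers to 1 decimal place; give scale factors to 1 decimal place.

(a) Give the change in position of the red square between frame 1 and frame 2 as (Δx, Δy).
(1.8, -2.8)

The red square was at (2.2, 4.8) in frame 1 and (4.0, 2.0) in frame 2.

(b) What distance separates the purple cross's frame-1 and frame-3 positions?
7.6

The purple cross moved from (1.3, 2.0) to (5.2, 8.5), a distance of √(3.9² + 6.5²) ≈ 7.6.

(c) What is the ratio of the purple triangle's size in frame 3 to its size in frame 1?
0.7×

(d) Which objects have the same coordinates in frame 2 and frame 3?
the cyan star, the cyan circle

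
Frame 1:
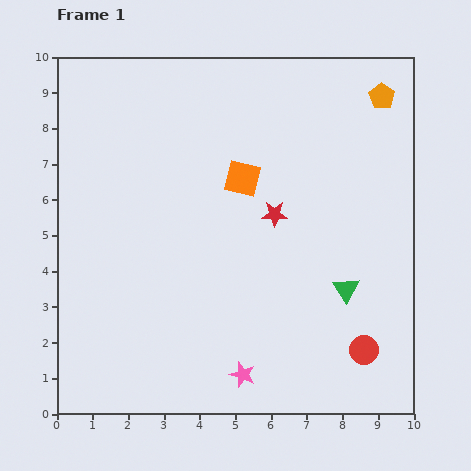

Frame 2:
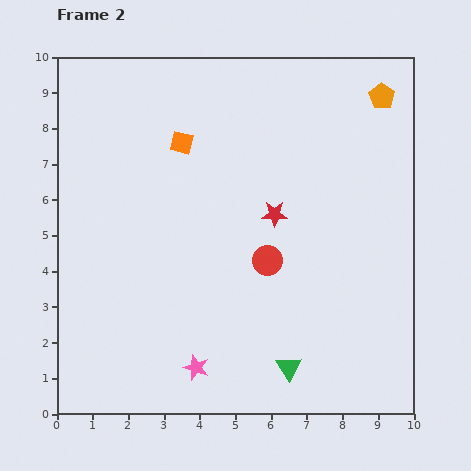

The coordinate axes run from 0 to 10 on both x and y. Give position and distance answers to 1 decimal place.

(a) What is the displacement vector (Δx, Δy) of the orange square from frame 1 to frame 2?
(-1.7, 1.0)

The orange square was at (5.2, 6.6) in frame 1 and (3.5, 7.6) in frame 2.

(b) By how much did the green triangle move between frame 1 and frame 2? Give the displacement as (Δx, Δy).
(-1.6, -2.2)

The green triangle was at (8.1, 3.5) in frame 1 and (6.5, 1.3) in frame 2.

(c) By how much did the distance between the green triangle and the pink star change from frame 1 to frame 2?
-1.2

Distance in frame 1: 3.8. Distance in frame 2: 2.6.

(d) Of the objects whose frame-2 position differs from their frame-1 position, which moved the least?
the pink star

(moved 1.3)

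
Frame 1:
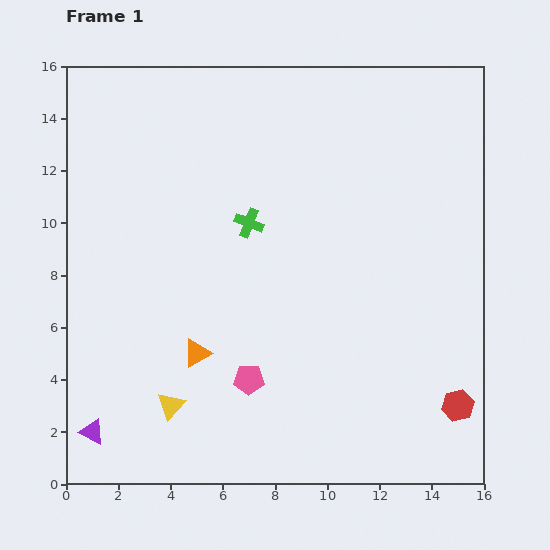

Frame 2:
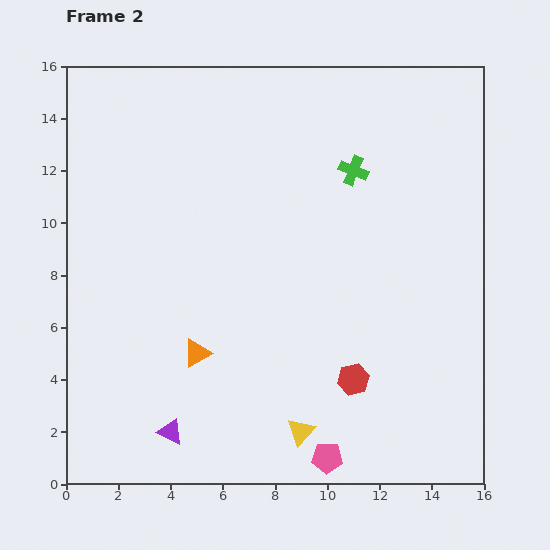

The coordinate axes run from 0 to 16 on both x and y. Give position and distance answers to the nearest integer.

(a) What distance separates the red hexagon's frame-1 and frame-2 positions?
4

The red hexagon moved from (15, 3) to (11, 4), a distance of √(4² + 1²) ≈ 4.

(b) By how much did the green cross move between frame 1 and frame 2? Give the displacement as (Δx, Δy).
(4, 2)

The green cross was at (7, 10) in frame 1 and (11, 12) in frame 2.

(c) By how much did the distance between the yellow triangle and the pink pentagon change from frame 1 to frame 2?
-2

Distance in frame 1: 3. Distance in frame 2: 1.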